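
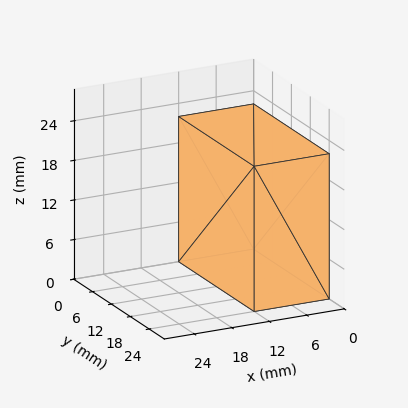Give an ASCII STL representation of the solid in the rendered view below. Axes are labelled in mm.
Reading the render: the shape is a rectangular box, roughly 12 × 24 mm footprint and 22 mm tall (dimensions read to the nearest mm from the axis ticks). For the STL, each face is triangulated and given an outward normal.

solid part
  facet normal 0.0000 0.0000 -1.0000
    outer loop
      vertex 12.00 24.00 0.00
      vertex 12.00 0.00 0.00
      vertex 0.00 0.00 0.00
    endloop
  endfacet
  facet normal 0.0000 0.0000 -1.0000
    outer loop
      vertex 0.00 24.00 0.00
      vertex 12.00 24.00 0.00
      vertex 0.00 0.00 0.00
    endloop
  endfacet
  facet normal 0.0000 0.0000 1.0000
    outer loop
      vertex 0.00 0.00 22.00
      vertex 12.00 0.00 22.00
      vertex 12.00 24.00 22.00
    endloop
  endfacet
  facet normal 0.0000 0.0000 1.0000
    outer loop
      vertex 0.00 0.00 22.00
      vertex 12.00 24.00 22.00
      vertex 0.00 24.00 22.00
    endloop
  endfacet
  facet normal 0.0000 -1.0000 0.0000
    outer loop
      vertex 0.00 0.00 0.00
      vertex 12.00 0.00 0.00
      vertex 12.00 0.00 22.00
    endloop
  endfacet
  facet normal 0.0000 -1.0000 0.0000
    outer loop
      vertex 0.00 0.00 0.00
      vertex 12.00 0.00 22.00
      vertex 0.00 0.00 22.00
    endloop
  endfacet
  facet normal 0.0000 1.0000 0.0000
    outer loop
      vertex 12.00 24.00 22.00
      vertex 12.00 24.00 0.00
      vertex 0.00 24.00 0.00
    endloop
  endfacet
  facet normal 0.0000 1.0000 0.0000
    outer loop
      vertex 0.00 24.00 22.00
      vertex 12.00 24.00 22.00
      vertex 0.00 24.00 0.00
    endloop
  endfacet
  facet normal -1.0000 0.0000 0.0000
    outer loop
      vertex 0.00 24.00 22.00
      vertex 0.00 24.00 0.00
      vertex 0.00 0.00 0.00
    endloop
  endfacet
  facet normal -1.0000 0.0000 0.0000
    outer loop
      vertex 0.00 0.00 22.00
      vertex 0.00 24.00 22.00
      vertex 0.00 0.00 0.00
    endloop
  endfacet
  facet normal 1.0000 0.0000 0.0000
    outer loop
      vertex 12.00 0.00 0.00
      vertex 12.00 24.00 0.00
      vertex 12.00 24.00 22.00
    endloop
  endfacet
  facet normal 1.0000 0.0000 0.0000
    outer loop
      vertex 12.00 0.00 0.00
      vertex 12.00 24.00 22.00
      vertex 12.00 0.00 22.00
    endloop
  endfacet
endsolid part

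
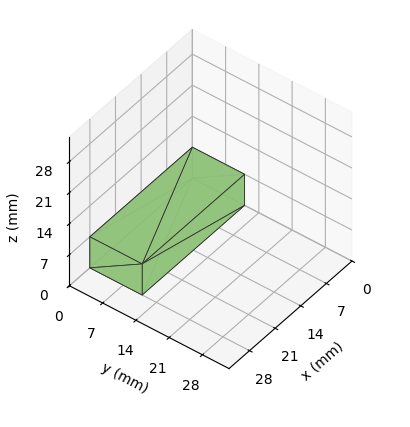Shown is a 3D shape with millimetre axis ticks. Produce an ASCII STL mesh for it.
Reading the render: the shape is a rectangular box, roughly 28 × 11 mm footprint and 7 mm tall (dimensions read to the nearest mm from the axis ticks). For the STL, each face is triangulated and given an outward normal.

solid part
  facet normal 0.0000 0.0000 -1.0000
    outer loop
      vertex 28.000 11.000 0.000
      vertex 28.000 0.000 0.000
      vertex 0.000 0.000 0.000
    endloop
  endfacet
  facet normal 0.0000 0.0000 -1.0000
    outer loop
      vertex 0.000 11.000 0.000
      vertex 28.000 11.000 0.000
      vertex 0.000 0.000 0.000
    endloop
  endfacet
  facet normal 0.0000 0.0000 1.0000
    outer loop
      vertex 0.000 0.000 7.000
      vertex 28.000 0.000 7.000
      vertex 28.000 11.000 7.000
    endloop
  endfacet
  facet normal 0.0000 0.0000 1.0000
    outer loop
      vertex 0.000 0.000 7.000
      vertex 28.000 11.000 7.000
      vertex 0.000 11.000 7.000
    endloop
  endfacet
  facet normal 0.0000 -1.0000 0.0000
    outer loop
      vertex 0.000 0.000 0.000
      vertex 28.000 0.000 0.000
      vertex 28.000 0.000 7.000
    endloop
  endfacet
  facet normal 0.0000 -1.0000 0.0000
    outer loop
      vertex 0.000 0.000 0.000
      vertex 28.000 0.000 7.000
      vertex 0.000 0.000 7.000
    endloop
  endfacet
  facet normal 0.0000 1.0000 0.0000
    outer loop
      vertex 28.000 11.000 7.000
      vertex 28.000 11.000 0.000
      vertex 0.000 11.000 0.000
    endloop
  endfacet
  facet normal 0.0000 1.0000 0.0000
    outer loop
      vertex 0.000 11.000 7.000
      vertex 28.000 11.000 7.000
      vertex 0.000 11.000 0.000
    endloop
  endfacet
  facet normal -1.0000 0.0000 0.0000
    outer loop
      vertex 0.000 11.000 7.000
      vertex 0.000 11.000 0.000
      vertex 0.000 0.000 0.000
    endloop
  endfacet
  facet normal -1.0000 0.0000 0.0000
    outer loop
      vertex 0.000 0.000 7.000
      vertex 0.000 11.000 7.000
      vertex 0.000 0.000 0.000
    endloop
  endfacet
  facet normal 1.0000 0.0000 0.0000
    outer loop
      vertex 28.000 0.000 0.000
      vertex 28.000 11.000 0.000
      vertex 28.000 11.000 7.000
    endloop
  endfacet
  facet normal 1.0000 0.0000 0.0000
    outer loop
      vertex 28.000 0.000 0.000
      vertex 28.000 11.000 7.000
      vertex 28.000 0.000 7.000
    endloop
  endfacet
endsolid part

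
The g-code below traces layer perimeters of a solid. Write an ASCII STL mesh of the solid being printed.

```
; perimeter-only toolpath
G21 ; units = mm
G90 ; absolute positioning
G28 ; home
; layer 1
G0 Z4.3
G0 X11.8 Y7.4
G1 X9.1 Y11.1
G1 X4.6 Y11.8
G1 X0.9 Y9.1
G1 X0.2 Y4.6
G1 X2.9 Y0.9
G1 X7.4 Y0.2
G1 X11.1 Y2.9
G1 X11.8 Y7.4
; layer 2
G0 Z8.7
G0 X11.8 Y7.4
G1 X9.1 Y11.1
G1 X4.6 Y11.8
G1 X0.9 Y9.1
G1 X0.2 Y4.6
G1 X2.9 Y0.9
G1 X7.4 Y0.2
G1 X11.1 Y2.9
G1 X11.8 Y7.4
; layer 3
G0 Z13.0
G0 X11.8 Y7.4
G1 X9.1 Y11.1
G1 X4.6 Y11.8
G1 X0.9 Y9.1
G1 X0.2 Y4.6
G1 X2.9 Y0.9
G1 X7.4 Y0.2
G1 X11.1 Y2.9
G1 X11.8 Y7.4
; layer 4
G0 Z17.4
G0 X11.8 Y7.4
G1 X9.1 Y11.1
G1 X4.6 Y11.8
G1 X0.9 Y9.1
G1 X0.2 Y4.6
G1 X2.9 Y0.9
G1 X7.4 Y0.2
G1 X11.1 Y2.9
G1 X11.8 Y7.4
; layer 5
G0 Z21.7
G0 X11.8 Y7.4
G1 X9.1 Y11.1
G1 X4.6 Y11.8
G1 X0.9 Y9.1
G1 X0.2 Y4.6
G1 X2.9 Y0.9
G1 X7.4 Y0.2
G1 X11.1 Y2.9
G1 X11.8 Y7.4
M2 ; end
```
solid part
  facet normal 0.0000 0.0000 -1.0000
    outer loop
      vertex 4.6 11.8 0.0
      vertex 9.1 11.1 0.0
      vertex 11.8 7.4 0.0
    endloop
  endfacet
  facet normal 0.0000 0.0000 -1.0000
    outer loop
      vertex 0.9 9.1 0.0
      vertex 4.6 11.8 0.0
      vertex 11.8 7.4 0.0
    endloop
  endfacet
  facet normal 0.0000 0.0000 -1.0000
    outer loop
      vertex 0.2 4.6 0.0
      vertex 0.9 9.1 0.0
      vertex 11.8 7.4 0.0
    endloop
  endfacet
  facet normal 0.0000 0.0000 -1.0000
    outer loop
      vertex 2.9 0.9 0.0
      vertex 0.2 4.6 0.0
      vertex 11.8 7.4 0.0
    endloop
  endfacet
  facet normal 0.0000 0.0000 -1.0000
    outer loop
      vertex 7.4 0.2 0.0
      vertex 2.9 0.9 0.0
      vertex 11.8 7.4 0.0
    endloop
  endfacet
  facet normal 0.0000 0.0000 -1.0000
    outer loop
      vertex 11.1 2.9 0.0
      vertex 7.4 0.2 0.0
      vertex 11.8 7.4 0.0
    endloop
  endfacet
  facet normal 0.0000 0.0000 1.0000
    outer loop
      vertex 11.8 7.4 21.7
      vertex 9.1 11.1 21.7
      vertex 4.6 11.8 21.7
    endloop
  endfacet
  facet normal 0.0000 0.0000 1.0000
    outer loop
      vertex 11.8 7.4 21.7
      vertex 4.6 11.8 21.7
      vertex 0.9 9.1 21.7
    endloop
  endfacet
  facet normal 0.0000 0.0000 1.0000
    outer loop
      vertex 11.8 7.4 21.7
      vertex 0.9 9.1 21.7
      vertex 0.2 4.6 21.7
    endloop
  endfacet
  facet normal 0.0000 0.0000 1.0000
    outer loop
      vertex 11.8 7.4 21.7
      vertex 0.2 4.6 21.7
      vertex 2.9 0.9 21.7
    endloop
  endfacet
  facet normal 0.0000 0.0000 1.0000
    outer loop
      vertex 11.8 7.4 21.7
      vertex 2.9 0.9 21.7
      vertex 7.4 0.2 21.7
    endloop
  endfacet
  facet normal 0.0000 0.0000 1.0000
    outer loop
      vertex 11.8 7.4 21.7
      vertex 7.4 0.2 21.7
      vertex 11.1 2.9 21.7
    endloop
  endfacet
  facet normal 0.8078 0.5895 0.0000
    outer loop
      vertex 11.8 7.4 0.0
      vertex 9.1 11.1 0.0
      vertex 9.1 11.1 21.7
    endloop
  endfacet
  facet normal 0.8078 0.5895 0.0000
    outer loop
      vertex 11.8 7.4 0.0
      vertex 9.1 11.1 21.7
      vertex 11.8 7.4 21.7
    endloop
  endfacet
  facet normal 0.1537 0.9881 0.0000
    outer loop
      vertex 9.1 11.1 0.0
      vertex 4.6 11.8 0.0
      vertex 4.6 11.8 21.7
    endloop
  endfacet
  facet normal 0.1537 0.9881 0.0000
    outer loop
      vertex 9.1 11.1 0.0
      vertex 4.6 11.8 21.7
      vertex 9.1 11.1 21.7
    endloop
  endfacet
  facet normal -0.5895 0.8078 0.0000
    outer loop
      vertex 4.6 11.8 0.0
      vertex 0.9 9.1 0.0
      vertex 0.9 9.1 21.7
    endloop
  endfacet
  facet normal -0.5895 0.8078 0.0000
    outer loop
      vertex 4.6 11.8 0.0
      vertex 0.9 9.1 21.7
      vertex 4.6 11.8 21.7
    endloop
  endfacet
  facet normal -0.9881 0.1537 0.0000
    outer loop
      vertex 0.9 9.1 0.0
      vertex 0.2 4.6 0.0
      vertex 0.2 4.6 21.7
    endloop
  endfacet
  facet normal -0.9881 0.1537 0.0000
    outer loop
      vertex 0.9 9.1 0.0
      vertex 0.2 4.6 21.7
      vertex 0.9 9.1 21.7
    endloop
  endfacet
  facet normal -0.8078 -0.5895 0.0000
    outer loop
      vertex 0.2 4.6 0.0
      vertex 2.9 0.9 0.0
      vertex 2.9 0.9 21.7
    endloop
  endfacet
  facet normal -0.8078 -0.5895 0.0000
    outer loop
      vertex 0.2 4.6 0.0
      vertex 2.9 0.9 21.7
      vertex 0.2 4.6 21.7
    endloop
  endfacet
  facet normal -0.1537 -0.9881 0.0000
    outer loop
      vertex 2.9 0.9 0.0
      vertex 7.4 0.2 0.0
      vertex 7.4 0.2 21.7
    endloop
  endfacet
  facet normal -0.1537 -0.9881 0.0000
    outer loop
      vertex 2.9 0.9 0.0
      vertex 7.4 0.2 21.7
      vertex 2.9 0.9 21.7
    endloop
  endfacet
  facet normal 0.5895 -0.8078 0.0000
    outer loop
      vertex 7.4 0.2 0.0
      vertex 11.1 2.9 0.0
      vertex 11.1 2.9 21.7
    endloop
  endfacet
  facet normal 0.5895 -0.8078 0.0000
    outer loop
      vertex 7.4 0.2 0.0
      vertex 11.1 2.9 21.7
      vertex 7.4 0.2 21.7
    endloop
  endfacet
  facet normal 0.9881 -0.1537 0.0000
    outer loop
      vertex 11.1 2.9 0.0
      vertex 11.8 7.4 0.0
      vertex 11.8 7.4 21.7
    endloop
  endfacet
  facet normal 0.9881 -0.1537 0.0000
    outer loop
      vertex 11.1 2.9 0.0
      vertex 11.8 7.4 21.7
      vertex 11.1 2.9 21.7
    endloop
  endfacet
endsolid part

The G0 Z moves step by Δz≈4.3 mm. Every layer's G1 loop is the same polygon, so the solid is a straight extrusion of it from z=0 to z≈21.7. Closing with flat bottom and top caps and triangulating gives 28 facets — a regular 8-sided prism (a cylinder approximated with 8 flat sides), circumscribed radius ≈ 6 mm, height ≈ 21.7 mm.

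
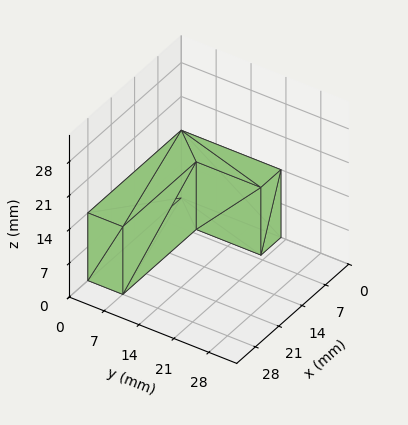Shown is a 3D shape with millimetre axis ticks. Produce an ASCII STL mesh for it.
Reading the render: the shape is an L-shaped prism: outer 28 × 20 mm, arm thicknesses ≈ 7 mm (horizontal) and 6 mm (vertical), extruded 14 mm in z (dimensions read to the nearest mm from the axis ticks). For the STL, each face is triangulated and given an outward normal.

solid part
  facet normal 0.0000 0.0000 -1.0000
    outer loop
      vertex 28.0 7.0 0.0
      vertex 28.0 0.0 0.0
      vertex 0.0 0.0 0.0
    endloop
  endfacet
  facet normal 0.0000 0.0000 -1.0000
    outer loop
      vertex 6.0 7.0 0.0
      vertex 28.0 7.0 0.0
      vertex 0.0 0.0 0.0
    endloop
  endfacet
  facet normal 0.0000 0.0000 -1.0000
    outer loop
      vertex 6.0 20.0 0.0
      vertex 6.0 7.0 0.0
      vertex 0.0 0.0 0.0
    endloop
  endfacet
  facet normal 0.0000 0.0000 -1.0000
    outer loop
      vertex 0.0 20.0 0.0
      vertex 6.0 20.0 0.0
      vertex 0.0 0.0 0.0
    endloop
  endfacet
  facet normal 0.0000 0.0000 1.0000
    outer loop
      vertex 0.0 0.0 14.0
      vertex 28.0 0.0 14.0
      vertex 28.0 7.0 14.0
    endloop
  endfacet
  facet normal 0.0000 0.0000 1.0000
    outer loop
      vertex 0.0 0.0 14.0
      vertex 28.0 7.0 14.0
      vertex 6.0 7.0 14.0
    endloop
  endfacet
  facet normal 0.0000 0.0000 1.0000
    outer loop
      vertex 0.0 0.0 14.0
      vertex 6.0 7.0 14.0
      vertex 6.0 20.0 14.0
    endloop
  endfacet
  facet normal 0.0000 0.0000 1.0000
    outer loop
      vertex 0.0 0.0 14.0
      vertex 6.0 20.0 14.0
      vertex 0.0 20.0 14.0
    endloop
  endfacet
  facet normal 0.0000 -1.0000 0.0000
    outer loop
      vertex 0.0 0.0 0.0
      vertex 28.0 0.0 0.0
      vertex 28.0 0.0 14.0
    endloop
  endfacet
  facet normal 0.0000 -1.0000 0.0000
    outer loop
      vertex 0.0 0.0 0.0
      vertex 28.0 0.0 14.0
      vertex 0.0 0.0 14.0
    endloop
  endfacet
  facet normal 1.0000 0.0000 0.0000
    outer loop
      vertex 28.0 0.0 0.0
      vertex 28.0 7.0 0.0
      vertex 28.0 7.0 14.0
    endloop
  endfacet
  facet normal 1.0000 0.0000 0.0000
    outer loop
      vertex 28.0 0.0 0.0
      vertex 28.0 7.0 14.0
      vertex 28.0 0.0 14.0
    endloop
  endfacet
  facet normal 0.0000 1.0000 0.0000
    outer loop
      vertex 28.0 7.0 0.0
      vertex 6.0 7.0 0.0
      vertex 6.0 7.0 14.0
    endloop
  endfacet
  facet normal 0.0000 1.0000 0.0000
    outer loop
      vertex 28.0 7.0 0.0
      vertex 6.0 7.0 14.0
      vertex 28.0 7.0 14.0
    endloop
  endfacet
  facet normal 1.0000 0.0000 0.0000
    outer loop
      vertex 6.0 7.0 0.0
      vertex 6.0 20.0 0.0
      vertex 6.0 20.0 14.0
    endloop
  endfacet
  facet normal 1.0000 0.0000 0.0000
    outer loop
      vertex 6.0 7.0 0.0
      vertex 6.0 20.0 14.0
      vertex 6.0 7.0 14.0
    endloop
  endfacet
  facet normal 0.0000 1.0000 0.0000
    outer loop
      vertex 6.0 20.0 0.0
      vertex 0.0 20.0 0.0
      vertex 0.0 20.0 14.0
    endloop
  endfacet
  facet normal 0.0000 1.0000 0.0000
    outer loop
      vertex 6.0 20.0 0.0
      vertex 0.0 20.0 14.0
      vertex 6.0 20.0 14.0
    endloop
  endfacet
  facet normal -1.0000 0.0000 0.0000
    outer loop
      vertex 0.0 20.0 0.0
      vertex 0.0 0.0 0.0
      vertex 0.0 0.0 14.0
    endloop
  endfacet
  facet normal -1.0000 0.0000 0.0000
    outer loop
      vertex 0.0 20.0 0.0
      vertex 0.0 0.0 14.0
      vertex 0.0 20.0 14.0
    endloop
  endfacet
endsolid part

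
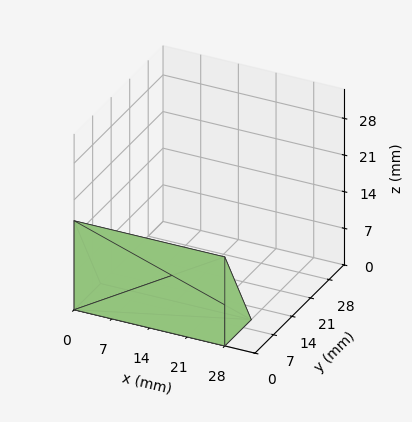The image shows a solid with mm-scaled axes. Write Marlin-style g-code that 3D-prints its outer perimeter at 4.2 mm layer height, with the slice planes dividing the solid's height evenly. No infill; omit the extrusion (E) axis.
Reading the render: the shape is a wedge (ramp): 28 × 10 mm base, rising to 17 mm along the y=0 edge and sloping linearly to z=0 at y=10 (dimensions read to the nearest mm from the axis ticks). For the g-code, the solid's height is divided into equal slices at the stated Δz and each level perimeter traced with G1 moves after a G0 lift.

; perimeter-only toolpath
G21 ; units = mm
G90 ; absolute positioning
G28 ; home
; layer 1
G0 Z4.2
G0 X0.0 Y0.0
G1 X28.0 Y0.0
G1 X28.0 Y7.5
G1 X0.0 Y7.5
G1 X0.0 Y0.0
; layer 2
G0 Z8.5
G0 X0.0 Y0.0
G1 X28.0 Y0.0
G1 X28.0 Y5.0
G1 X0.0 Y5.0
G1 X0.0 Y0.0
; layer 3
G0 Z12.8
G0 X0.0 Y0.0
G1 X28.0 Y0.0
G1 X28.0 Y2.5
G1 X0.0 Y2.5
G1 X0.0 Y0.0
M2 ; end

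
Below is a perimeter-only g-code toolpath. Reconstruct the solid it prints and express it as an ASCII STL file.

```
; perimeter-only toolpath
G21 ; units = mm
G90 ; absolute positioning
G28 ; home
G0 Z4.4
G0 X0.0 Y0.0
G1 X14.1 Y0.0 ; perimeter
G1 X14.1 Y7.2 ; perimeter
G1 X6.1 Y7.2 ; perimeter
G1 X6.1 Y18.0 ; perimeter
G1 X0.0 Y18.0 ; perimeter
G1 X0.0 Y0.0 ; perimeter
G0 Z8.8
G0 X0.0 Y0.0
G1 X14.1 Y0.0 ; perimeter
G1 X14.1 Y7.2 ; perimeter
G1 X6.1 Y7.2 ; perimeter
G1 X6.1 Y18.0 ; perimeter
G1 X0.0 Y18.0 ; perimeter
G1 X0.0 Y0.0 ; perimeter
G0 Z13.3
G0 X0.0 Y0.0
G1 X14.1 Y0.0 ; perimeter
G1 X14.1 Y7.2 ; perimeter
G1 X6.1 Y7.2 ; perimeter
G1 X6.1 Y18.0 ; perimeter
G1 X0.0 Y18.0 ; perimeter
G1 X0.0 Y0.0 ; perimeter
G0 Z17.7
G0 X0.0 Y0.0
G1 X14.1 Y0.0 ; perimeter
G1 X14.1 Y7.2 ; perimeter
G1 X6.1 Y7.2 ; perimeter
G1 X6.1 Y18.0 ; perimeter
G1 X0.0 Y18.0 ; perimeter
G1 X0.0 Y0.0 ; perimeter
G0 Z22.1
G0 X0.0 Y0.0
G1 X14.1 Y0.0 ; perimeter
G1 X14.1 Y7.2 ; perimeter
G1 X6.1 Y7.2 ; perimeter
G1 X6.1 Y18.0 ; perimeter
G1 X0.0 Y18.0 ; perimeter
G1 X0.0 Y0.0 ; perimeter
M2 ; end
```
solid part
  facet normal 0.0000 0.0000 -1.0000
    outer loop
      vertex 14.1 7.2 0.0
      vertex 14.1 0.0 0.0
      vertex 0.0 0.0 0.0
    endloop
  endfacet
  facet normal 0.0000 0.0000 -1.0000
    outer loop
      vertex 6.1 7.2 0.0
      vertex 14.1 7.2 0.0
      vertex 0.0 0.0 0.0
    endloop
  endfacet
  facet normal 0.0000 0.0000 -1.0000
    outer loop
      vertex 6.1 18.0 0.0
      vertex 6.1 7.2 0.0
      vertex 0.0 0.0 0.0
    endloop
  endfacet
  facet normal 0.0000 0.0000 -1.0000
    outer loop
      vertex 0.0 18.0 0.0
      vertex 6.1 18.0 0.0
      vertex 0.0 0.0 0.0
    endloop
  endfacet
  facet normal 0.0000 0.0000 1.0000
    outer loop
      vertex 0.0 0.0 22.1
      vertex 14.1 0.0 22.1
      vertex 14.1 7.2 22.1
    endloop
  endfacet
  facet normal 0.0000 0.0000 1.0000
    outer loop
      vertex 0.0 0.0 22.1
      vertex 14.1 7.2 22.1
      vertex 6.1 7.2 22.1
    endloop
  endfacet
  facet normal 0.0000 0.0000 1.0000
    outer loop
      vertex 0.0 0.0 22.1
      vertex 6.1 7.2 22.1
      vertex 6.1 18.0 22.1
    endloop
  endfacet
  facet normal 0.0000 0.0000 1.0000
    outer loop
      vertex 0.0 0.0 22.1
      vertex 6.1 18.0 22.1
      vertex 0.0 18.0 22.1
    endloop
  endfacet
  facet normal 0.0000 -1.0000 0.0000
    outer loop
      vertex 0.0 0.0 0.0
      vertex 14.1 0.0 0.0
      vertex 14.1 0.0 22.1
    endloop
  endfacet
  facet normal 0.0000 -1.0000 0.0000
    outer loop
      vertex 0.0 0.0 0.0
      vertex 14.1 0.0 22.1
      vertex 0.0 0.0 22.1
    endloop
  endfacet
  facet normal 1.0000 0.0000 0.0000
    outer loop
      vertex 14.1 0.0 0.0
      vertex 14.1 7.2 0.0
      vertex 14.1 7.2 22.1
    endloop
  endfacet
  facet normal 1.0000 0.0000 0.0000
    outer loop
      vertex 14.1 0.0 0.0
      vertex 14.1 7.2 22.1
      vertex 14.1 0.0 22.1
    endloop
  endfacet
  facet normal 0.0000 1.0000 0.0000
    outer loop
      vertex 14.1 7.2 0.0
      vertex 6.1 7.2 0.0
      vertex 6.1 7.2 22.1
    endloop
  endfacet
  facet normal 0.0000 1.0000 0.0000
    outer loop
      vertex 14.1 7.2 0.0
      vertex 6.1 7.2 22.1
      vertex 14.1 7.2 22.1
    endloop
  endfacet
  facet normal 1.0000 0.0000 0.0000
    outer loop
      vertex 6.1 7.2 0.0
      vertex 6.1 18.0 0.0
      vertex 6.1 18.0 22.1
    endloop
  endfacet
  facet normal 1.0000 0.0000 0.0000
    outer loop
      vertex 6.1 7.2 0.0
      vertex 6.1 18.0 22.1
      vertex 6.1 7.2 22.1
    endloop
  endfacet
  facet normal 0.0000 1.0000 0.0000
    outer loop
      vertex 6.1 18.0 0.0
      vertex 0.0 18.0 0.0
      vertex 0.0 18.0 22.1
    endloop
  endfacet
  facet normal 0.0000 1.0000 0.0000
    outer loop
      vertex 6.1 18.0 0.0
      vertex 0.0 18.0 22.1
      vertex 6.1 18.0 22.1
    endloop
  endfacet
  facet normal -1.0000 0.0000 0.0000
    outer loop
      vertex 0.0 18.0 0.0
      vertex 0.0 0.0 0.0
      vertex 0.0 0.0 22.1
    endloop
  endfacet
  facet normal -1.0000 0.0000 0.0000
    outer loop
      vertex 0.0 18.0 0.0
      vertex 0.0 0.0 22.1
      vertex 0.0 18.0 22.1
    endloop
  endfacet
endsolid part

The G0 Z moves step by Δz≈4.4 mm. Every layer's G1 loop is the same polygon, so the solid is a straight extrusion of it from z=0 to z≈22.1. Closing with flat bottom and top caps and triangulating gives 20 facets — an L-shaped prism: outer 14.1 × 18 mm, arm thicknesses ≈ 7.2 mm (horizontal) and 6.1 mm (vertical), extruded 22.1 mm in z.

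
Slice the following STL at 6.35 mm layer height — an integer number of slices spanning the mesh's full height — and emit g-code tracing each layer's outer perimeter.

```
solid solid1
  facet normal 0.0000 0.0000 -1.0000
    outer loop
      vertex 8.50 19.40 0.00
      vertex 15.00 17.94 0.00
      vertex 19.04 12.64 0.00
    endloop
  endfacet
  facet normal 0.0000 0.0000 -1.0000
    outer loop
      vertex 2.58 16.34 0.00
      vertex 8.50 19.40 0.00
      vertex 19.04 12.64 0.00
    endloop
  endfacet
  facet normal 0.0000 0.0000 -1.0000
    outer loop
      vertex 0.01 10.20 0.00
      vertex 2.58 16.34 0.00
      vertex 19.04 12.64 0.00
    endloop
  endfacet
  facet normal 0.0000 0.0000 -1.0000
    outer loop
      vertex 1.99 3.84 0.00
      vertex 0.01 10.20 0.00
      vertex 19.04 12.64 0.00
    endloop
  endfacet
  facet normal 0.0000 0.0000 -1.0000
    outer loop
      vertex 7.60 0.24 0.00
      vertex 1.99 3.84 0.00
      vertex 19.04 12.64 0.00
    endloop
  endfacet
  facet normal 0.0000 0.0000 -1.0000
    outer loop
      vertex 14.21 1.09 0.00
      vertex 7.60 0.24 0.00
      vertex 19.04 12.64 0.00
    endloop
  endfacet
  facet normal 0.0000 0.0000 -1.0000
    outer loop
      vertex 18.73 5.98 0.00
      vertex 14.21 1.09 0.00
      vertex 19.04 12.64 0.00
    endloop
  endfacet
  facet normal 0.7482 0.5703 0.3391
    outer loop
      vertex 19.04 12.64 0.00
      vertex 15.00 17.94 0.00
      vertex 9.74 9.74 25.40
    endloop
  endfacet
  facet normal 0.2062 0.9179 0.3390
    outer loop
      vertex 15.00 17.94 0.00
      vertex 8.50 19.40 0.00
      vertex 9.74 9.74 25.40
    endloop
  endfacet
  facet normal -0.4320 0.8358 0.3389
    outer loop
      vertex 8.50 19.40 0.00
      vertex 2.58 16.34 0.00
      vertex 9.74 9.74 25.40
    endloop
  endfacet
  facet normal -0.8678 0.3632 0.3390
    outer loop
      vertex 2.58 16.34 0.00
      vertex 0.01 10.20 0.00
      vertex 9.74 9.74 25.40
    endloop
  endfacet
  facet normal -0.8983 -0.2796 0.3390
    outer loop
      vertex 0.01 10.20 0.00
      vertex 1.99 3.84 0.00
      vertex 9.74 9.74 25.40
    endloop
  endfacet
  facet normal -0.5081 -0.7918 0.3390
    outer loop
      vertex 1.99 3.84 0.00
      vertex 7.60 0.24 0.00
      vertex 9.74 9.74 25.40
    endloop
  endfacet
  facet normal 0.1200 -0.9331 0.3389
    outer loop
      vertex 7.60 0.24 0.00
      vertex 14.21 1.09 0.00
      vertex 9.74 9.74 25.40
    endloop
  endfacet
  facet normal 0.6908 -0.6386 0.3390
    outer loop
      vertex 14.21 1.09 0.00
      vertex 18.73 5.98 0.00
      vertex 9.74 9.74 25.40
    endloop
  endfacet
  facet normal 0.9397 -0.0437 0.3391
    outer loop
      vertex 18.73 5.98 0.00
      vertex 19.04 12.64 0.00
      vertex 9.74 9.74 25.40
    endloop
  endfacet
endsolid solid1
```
; perimeter-only toolpath
G21 ; units = mm
G90 ; absolute positioning
G28 ; home
; layer 1
G0 Z6.35
G0 X16.71 Y11.92
G1 X13.69 Y15.89
G1 X8.81 Y16.98
G1 X4.37 Y14.69
G1 X2.44 Y10.08
G1 X3.93 Y5.31
G1 X8.13 Y2.62
G1 X13.09 Y3.25
G1 X16.48 Y6.92
G1 X16.71 Y11.92
; layer 2
G0 Z12.70
G0 X14.39 Y11.19
G1 X12.37 Y13.84
G1 X9.12 Y14.57
G1 X6.16 Y13.04
G1 X4.88 Y9.97
G1 X5.87 Y6.79
G1 X8.67 Y4.99
G1 X11.98 Y5.42
G1 X14.23 Y7.86
G1 X14.39 Y11.19
; layer 3
G0 Z19.05
G0 X12.07 Y10.46
G1 X11.05 Y11.79
G1 X9.43 Y12.16
G1 X7.95 Y11.39
G1 X7.31 Y9.86
G1 X7.80 Y8.26
G1 X9.21 Y7.36
G1 X10.86 Y7.58
G1 X11.99 Y8.80
G1 X12.07 Y10.46
M2 ; end

The solid is a regular 9-sided pyramid, base circumscribed radius ≈ 9.74 mm, apex at z ≈ 25.4 mm. Slicing at Δz = 6.35 mm — 4 equal slices spanning the solid's height, so layer i sits at z = i·h/4 — gives 3 non-empty perimeters. Each is a 9-segment closed polygon; G0 lifts to the layer z and rapids to the start vertex, then G1 traces the edges. The cross-section shrinks linearly with z (the slice at the apex is degenerate and omitted).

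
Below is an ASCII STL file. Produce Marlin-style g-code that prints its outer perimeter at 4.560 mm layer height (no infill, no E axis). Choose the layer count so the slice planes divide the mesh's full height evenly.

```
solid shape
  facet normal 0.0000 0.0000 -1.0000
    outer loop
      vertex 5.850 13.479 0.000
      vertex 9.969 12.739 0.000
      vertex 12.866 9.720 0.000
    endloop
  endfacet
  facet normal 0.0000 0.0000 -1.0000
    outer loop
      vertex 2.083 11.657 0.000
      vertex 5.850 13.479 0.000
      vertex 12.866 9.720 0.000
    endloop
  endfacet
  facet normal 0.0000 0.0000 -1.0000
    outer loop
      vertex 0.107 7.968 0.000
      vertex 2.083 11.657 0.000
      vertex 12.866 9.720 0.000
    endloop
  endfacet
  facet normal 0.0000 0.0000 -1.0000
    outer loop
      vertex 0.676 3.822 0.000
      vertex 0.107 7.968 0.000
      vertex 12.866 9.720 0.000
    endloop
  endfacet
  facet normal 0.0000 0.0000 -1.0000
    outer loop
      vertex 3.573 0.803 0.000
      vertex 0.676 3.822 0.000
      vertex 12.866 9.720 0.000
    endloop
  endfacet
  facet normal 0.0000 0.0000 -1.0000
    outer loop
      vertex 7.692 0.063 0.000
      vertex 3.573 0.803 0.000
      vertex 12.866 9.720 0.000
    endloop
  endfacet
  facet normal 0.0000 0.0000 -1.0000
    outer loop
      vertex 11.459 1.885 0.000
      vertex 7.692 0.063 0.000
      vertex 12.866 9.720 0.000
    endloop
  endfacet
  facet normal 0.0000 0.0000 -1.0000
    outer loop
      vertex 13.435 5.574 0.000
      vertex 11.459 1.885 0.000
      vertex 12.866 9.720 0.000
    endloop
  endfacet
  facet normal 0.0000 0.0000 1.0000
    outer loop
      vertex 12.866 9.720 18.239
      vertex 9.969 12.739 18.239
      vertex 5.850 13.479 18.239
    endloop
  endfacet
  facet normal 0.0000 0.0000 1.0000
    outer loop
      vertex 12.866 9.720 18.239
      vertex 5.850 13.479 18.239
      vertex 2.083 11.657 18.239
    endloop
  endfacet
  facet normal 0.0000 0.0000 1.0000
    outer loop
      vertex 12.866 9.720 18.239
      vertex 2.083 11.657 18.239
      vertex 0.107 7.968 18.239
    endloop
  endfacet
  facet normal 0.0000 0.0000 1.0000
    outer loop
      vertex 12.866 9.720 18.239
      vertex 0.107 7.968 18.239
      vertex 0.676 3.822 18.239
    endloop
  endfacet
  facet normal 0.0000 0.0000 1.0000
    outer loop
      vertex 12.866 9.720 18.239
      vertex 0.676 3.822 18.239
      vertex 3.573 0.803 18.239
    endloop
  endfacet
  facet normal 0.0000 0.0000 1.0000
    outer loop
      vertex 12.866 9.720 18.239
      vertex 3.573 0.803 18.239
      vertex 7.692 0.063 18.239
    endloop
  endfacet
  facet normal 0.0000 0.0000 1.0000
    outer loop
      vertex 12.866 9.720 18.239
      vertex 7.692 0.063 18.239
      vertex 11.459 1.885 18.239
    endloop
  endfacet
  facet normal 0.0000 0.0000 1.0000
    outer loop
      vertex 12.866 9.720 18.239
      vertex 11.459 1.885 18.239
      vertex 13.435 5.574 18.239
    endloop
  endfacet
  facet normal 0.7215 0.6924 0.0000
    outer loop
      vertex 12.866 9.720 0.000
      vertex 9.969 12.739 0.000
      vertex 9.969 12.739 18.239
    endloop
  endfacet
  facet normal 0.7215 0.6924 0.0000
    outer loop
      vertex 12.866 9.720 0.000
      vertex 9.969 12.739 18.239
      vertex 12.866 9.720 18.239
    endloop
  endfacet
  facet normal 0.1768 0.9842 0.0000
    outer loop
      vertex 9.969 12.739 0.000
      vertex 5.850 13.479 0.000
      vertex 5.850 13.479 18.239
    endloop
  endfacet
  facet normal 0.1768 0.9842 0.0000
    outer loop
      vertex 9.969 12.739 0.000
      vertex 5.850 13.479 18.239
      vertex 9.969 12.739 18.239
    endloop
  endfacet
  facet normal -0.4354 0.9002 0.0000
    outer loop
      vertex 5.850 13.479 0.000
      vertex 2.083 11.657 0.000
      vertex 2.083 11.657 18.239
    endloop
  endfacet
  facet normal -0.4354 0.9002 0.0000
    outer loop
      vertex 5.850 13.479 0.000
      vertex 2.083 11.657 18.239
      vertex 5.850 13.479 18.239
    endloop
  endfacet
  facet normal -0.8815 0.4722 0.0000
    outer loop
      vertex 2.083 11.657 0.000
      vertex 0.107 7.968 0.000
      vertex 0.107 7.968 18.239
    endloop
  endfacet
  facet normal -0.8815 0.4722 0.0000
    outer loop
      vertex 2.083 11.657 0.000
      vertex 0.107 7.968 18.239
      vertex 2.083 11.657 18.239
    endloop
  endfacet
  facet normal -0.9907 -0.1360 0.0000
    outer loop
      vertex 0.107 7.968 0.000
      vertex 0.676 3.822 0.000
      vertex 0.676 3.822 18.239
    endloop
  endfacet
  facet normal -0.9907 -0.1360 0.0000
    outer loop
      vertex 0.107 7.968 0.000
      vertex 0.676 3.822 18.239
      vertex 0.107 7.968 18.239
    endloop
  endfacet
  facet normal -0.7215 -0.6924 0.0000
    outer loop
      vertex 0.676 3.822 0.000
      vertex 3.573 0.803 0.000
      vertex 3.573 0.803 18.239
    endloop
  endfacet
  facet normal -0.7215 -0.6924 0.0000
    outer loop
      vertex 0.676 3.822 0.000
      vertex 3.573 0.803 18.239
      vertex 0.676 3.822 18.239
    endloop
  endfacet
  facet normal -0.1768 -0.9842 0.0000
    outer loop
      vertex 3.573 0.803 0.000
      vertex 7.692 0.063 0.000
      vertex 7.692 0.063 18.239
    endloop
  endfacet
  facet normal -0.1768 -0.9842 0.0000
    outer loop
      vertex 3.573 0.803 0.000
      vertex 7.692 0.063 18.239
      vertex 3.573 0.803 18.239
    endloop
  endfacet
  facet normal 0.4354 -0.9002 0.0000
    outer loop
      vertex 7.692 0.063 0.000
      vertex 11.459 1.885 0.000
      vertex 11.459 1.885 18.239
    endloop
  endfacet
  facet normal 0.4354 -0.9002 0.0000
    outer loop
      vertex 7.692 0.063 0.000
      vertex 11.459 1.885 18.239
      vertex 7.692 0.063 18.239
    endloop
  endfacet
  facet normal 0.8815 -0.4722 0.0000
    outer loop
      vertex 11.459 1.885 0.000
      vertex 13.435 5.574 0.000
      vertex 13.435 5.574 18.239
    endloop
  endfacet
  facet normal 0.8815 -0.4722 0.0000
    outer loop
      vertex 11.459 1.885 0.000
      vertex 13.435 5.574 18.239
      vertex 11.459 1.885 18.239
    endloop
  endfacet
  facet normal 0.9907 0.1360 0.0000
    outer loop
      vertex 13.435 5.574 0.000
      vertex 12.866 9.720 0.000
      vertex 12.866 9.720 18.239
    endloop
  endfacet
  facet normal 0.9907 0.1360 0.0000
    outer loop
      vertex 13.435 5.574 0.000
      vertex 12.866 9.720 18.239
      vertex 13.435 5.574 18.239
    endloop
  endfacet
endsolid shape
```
; perimeter-only toolpath
G21 ; units = mm
G90 ; absolute positioning
G28 ; home
; layer 1
G0 Z4.560
G0 X12.866 Y9.720
G1 X9.969 Y12.739
G1 X5.850 Y13.479
G1 X2.083 Y11.657
G1 X0.107 Y7.968
G1 X0.676 Y3.822
G1 X3.573 Y0.803
G1 X7.692 Y0.063
G1 X11.459 Y1.885
G1 X13.435 Y5.574
G1 X12.866 Y9.720
; layer 2
G0 Z9.120
G0 X12.866 Y9.720
G1 X9.969 Y12.739
G1 X5.850 Y13.479
G1 X2.083 Y11.657
G1 X0.107 Y7.968
G1 X0.676 Y3.822
G1 X3.573 Y0.803
G1 X7.692 Y0.063
G1 X11.459 Y1.885
G1 X13.435 Y5.574
G1 X12.866 Y9.720
; layer 3
G0 Z13.679
G0 X12.866 Y9.720
G1 X9.969 Y12.739
G1 X5.850 Y13.479
G1 X2.083 Y11.657
G1 X0.107 Y7.968
G1 X0.676 Y3.822
G1 X3.573 Y0.803
G1 X7.692 Y0.063
G1 X11.459 Y1.885
G1 X13.435 Y5.574
G1 X12.866 Y9.720
; layer 4
G0 Z18.239
G0 X12.866 Y9.720
G1 X9.969 Y12.739
G1 X5.850 Y13.479
G1 X2.083 Y11.657
G1 X0.107 Y7.968
G1 X0.676 Y3.822
G1 X3.573 Y0.803
G1 X7.692 Y0.063
G1 X11.459 Y1.885
G1 X13.435 Y5.574
G1 X12.866 Y9.720
M2 ; end

The solid is a regular 10-sided prism (a cylinder approximated with 10 flat sides), circumscribed radius ≈ 6.77 mm, height ≈ 18.2 mm. Slicing at Δz = 4.560 mm — 4 equal slices spanning the solid's height, so layer i sits at z = i·h/4 — gives 4 non-empty perimeters. Each is a 10-segment closed polygon; G0 lifts to the layer z and rapids to the start vertex, then G1 traces the edges.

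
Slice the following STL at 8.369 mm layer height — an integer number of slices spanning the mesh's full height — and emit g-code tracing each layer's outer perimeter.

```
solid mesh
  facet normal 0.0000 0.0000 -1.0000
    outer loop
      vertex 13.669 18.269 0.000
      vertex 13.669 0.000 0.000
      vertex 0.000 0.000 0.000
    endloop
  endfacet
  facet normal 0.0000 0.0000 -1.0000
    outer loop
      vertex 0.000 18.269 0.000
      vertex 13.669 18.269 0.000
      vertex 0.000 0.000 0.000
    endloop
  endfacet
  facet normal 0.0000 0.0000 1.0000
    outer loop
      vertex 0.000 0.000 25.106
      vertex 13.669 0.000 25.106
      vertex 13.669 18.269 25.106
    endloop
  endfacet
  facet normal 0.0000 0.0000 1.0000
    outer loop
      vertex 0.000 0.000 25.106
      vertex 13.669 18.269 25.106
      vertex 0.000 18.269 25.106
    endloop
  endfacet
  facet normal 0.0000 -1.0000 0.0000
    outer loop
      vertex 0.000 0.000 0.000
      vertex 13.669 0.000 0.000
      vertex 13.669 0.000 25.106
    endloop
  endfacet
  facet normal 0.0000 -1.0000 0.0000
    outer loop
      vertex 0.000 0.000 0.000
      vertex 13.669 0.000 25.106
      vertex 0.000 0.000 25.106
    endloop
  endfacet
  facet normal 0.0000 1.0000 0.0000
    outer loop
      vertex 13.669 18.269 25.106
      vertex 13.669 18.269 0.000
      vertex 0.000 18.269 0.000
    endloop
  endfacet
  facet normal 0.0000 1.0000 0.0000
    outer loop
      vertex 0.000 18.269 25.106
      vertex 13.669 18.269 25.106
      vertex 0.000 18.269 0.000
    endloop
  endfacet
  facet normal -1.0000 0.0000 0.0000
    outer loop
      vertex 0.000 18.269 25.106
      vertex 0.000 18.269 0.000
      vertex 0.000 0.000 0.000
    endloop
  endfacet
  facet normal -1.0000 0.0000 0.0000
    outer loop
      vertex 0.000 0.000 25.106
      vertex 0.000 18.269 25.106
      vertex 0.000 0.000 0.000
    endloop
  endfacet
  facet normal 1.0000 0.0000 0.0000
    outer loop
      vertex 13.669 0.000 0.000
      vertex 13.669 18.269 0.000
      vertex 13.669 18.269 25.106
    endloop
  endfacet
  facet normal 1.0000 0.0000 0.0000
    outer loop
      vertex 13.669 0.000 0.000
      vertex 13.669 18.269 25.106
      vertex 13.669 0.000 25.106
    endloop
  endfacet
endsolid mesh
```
; perimeter-only toolpath
G21 ; units = mm
G90 ; absolute positioning
G28 ; home
; layer 1
G0 Z8.369
G0 X0.000 Y0.000
G1 X13.669 Y0.000
G1 X13.669 Y18.269
G1 X0.000 Y18.269
G1 X0.000 Y0.000
; layer 2
G0 Z16.737
G0 X0.000 Y0.000
G1 X13.669 Y0.000
G1 X13.669 Y18.269
G1 X0.000 Y18.269
G1 X0.000 Y0.000
; layer 3
G0 Z25.106
G0 X0.000 Y0.000
G1 X13.669 Y0.000
G1 X13.669 Y18.269
G1 X0.000 Y18.269
G1 X0.000 Y0.000
M2 ; end

The solid is a rectangular box, roughly 13.7 × 18.3 mm footprint and 25.1 mm tall. Slicing at Δz = 8.369 mm — 3 equal slices spanning the solid's height, so layer i sits at z = i·h/3 — gives 3 non-empty perimeters. Each is a 4-segment closed polygon; G0 lifts to the layer z and rapids to the start vertex, then G1 traces the edges.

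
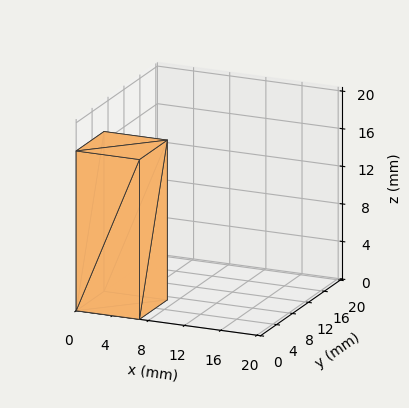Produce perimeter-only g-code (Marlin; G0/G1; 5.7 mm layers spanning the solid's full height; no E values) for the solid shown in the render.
Reading the render: the shape is a rectangular box, roughly 7 × 7 mm footprint and 17 mm tall (dimensions read to the nearest mm from the axis ticks). For the g-code, the solid's height is divided into equal slices at the stated Δz and each level perimeter traced with G1 moves after a G0 lift.

; perimeter-only toolpath
G21 ; units = mm
G90 ; absolute positioning
G28 ; home
; layer 1
G0 Z5.7
G0 X0.0 Y0.0
G1 X7.0 Y0.0
G1 X7.0 Y7.0
G1 X0.0 Y7.0
G1 X0.0 Y0.0
; layer 2
G0 Z11.3
G0 X0.0 Y0.0
G1 X7.0 Y0.0
G1 X7.0 Y7.0
G1 X0.0 Y7.0
G1 X0.0 Y0.0
; layer 3
G0 Z17.0
G0 X0.0 Y0.0
G1 X7.0 Y0.0
G1 X7.0 Y7.0
G1 X0.0 Y7.0
G1 X0.0 Y0.0
M2 ; end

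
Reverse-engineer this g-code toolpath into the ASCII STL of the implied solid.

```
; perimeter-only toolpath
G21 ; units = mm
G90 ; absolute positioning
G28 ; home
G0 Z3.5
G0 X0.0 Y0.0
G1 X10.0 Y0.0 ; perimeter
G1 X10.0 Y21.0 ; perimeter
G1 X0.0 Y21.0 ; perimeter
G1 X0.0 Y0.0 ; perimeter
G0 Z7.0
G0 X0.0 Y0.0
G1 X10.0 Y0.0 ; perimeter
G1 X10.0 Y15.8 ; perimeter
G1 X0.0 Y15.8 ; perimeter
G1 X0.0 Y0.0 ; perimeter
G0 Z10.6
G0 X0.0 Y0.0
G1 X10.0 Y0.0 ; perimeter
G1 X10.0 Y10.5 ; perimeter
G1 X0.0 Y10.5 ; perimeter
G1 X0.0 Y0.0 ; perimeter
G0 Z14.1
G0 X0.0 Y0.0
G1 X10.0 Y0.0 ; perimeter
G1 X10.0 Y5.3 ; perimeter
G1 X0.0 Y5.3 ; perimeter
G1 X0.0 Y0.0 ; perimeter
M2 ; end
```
solid part
  facet normal 0.0000 0.0000 -1.0000
    outer loop
      vertex 10.0 26.3 0.0
      vertex 10.0 0.0 0.0
      vertex 0.0 0.0 0.0
    endloop
  endfacet
  facet normal 0.0000 0.0000 -1.0000
    outer loop
      vertex 0.0 26.3 0.0
      vertex 10.0 26.3 0.0
      vertex 0.0 0.0 0.0
    endloop
  endfacet
  facet normal 0.0000 -1.0000 0.0000
    outer loop
      vertex 0.0 0.0 0.0
      vertex 10.0 0.0 0.0
      vertex 10.0 0.0 17.6
    endloop
  endfacet
  facet normal 0.0000 -1.0000 0.0000
    outer loop
      vertex 0.0 0.0 0.0
      vertex 10.0 0.0 17.6
      vertex 0.0 0.0 17.6
    endloop
  endfacet
  facet normal 0.0000 0.5562 0.8311
    outer loop
      vertex 0.0 0.0 17.6
      vertex 10.0 0.0 17.6
      vertex 10.0 26.3 0.0
    endloop
  endfacet
  facet normal 0.0000 0.5562 0.8311
    outer loop
      vertex 0.0 0.0 17.6
      vertex 10.0 26.3 0.0
      vertex 0.0 26.3 0.0
    endloop
  endfacet
  facet normal -1.0000 0.0000 0.0000
    outer loop
      vertex 0.0 0.0 17.6
      vertex 0.0 26.3 0.0
      vertex 0.0 0.0 0.0
    endloop
  endfacet
  facet normal 1.0000 0.0000 0.0000
    outer loop
      vertex 10.0 0.0 0.0
      vertex 10.0 26.3 0.0
      vertex 10.0 0.0 17.6
    endloop
  endfacet
endsolid part

The G0 Z moves step by Δz≈3.5 mm. The G1 loops shrink linearly with z, so the solid tapers from its base footprint up to z≈17.6. Closing with a flat bottom cap and the tapered top and triangulating gives 8 facets — a wedge (ramp): 10 × 26.3 mm base, rising to 17.6 mm along the y=0 edge and sloping linearly to z=0 at y=26.3.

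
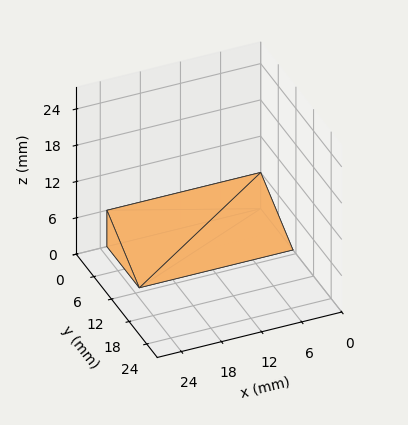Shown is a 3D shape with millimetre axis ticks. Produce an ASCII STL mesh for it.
Reading the render: the shape is a wedge (ramp): 23 × 11 mm base, rising to 6 mm along the y=0 edge and sloping linearly to z=0 at y=11 (dimensions read to the nearest mm from the axis ticks). For the STL, each face is triangulated and given an outward normal.

solid part
  facet normal 0.0000 0.0000 -1.0000
    outer loop
      vertex 23.0 11.0 0.0
      vertex 23.0 0.0 0.0
      vertex 0.0 0.0 0.0
    endloop
  endfacet
  facet normal 0.0000 0.0000 -1.0000
    outer loop
      vertex 0.0 11.0 0.0
      vertex 23.0 11.0 0.0
      vertex 0.0 0.0 0.0
    endloop
  endfacet
  facet normal 0.0000 -1.0000 0.0000
    outer loop
      vertex 0.0 0.0 0.0
      vertex 23.0 0.0 0.0
      vertex 23.0 0.0 6.0
    endloop
  endfacet
  facet normal 0.0000 -1.0000 0.0000
    outer loop
      vertex 0.0 0.0 0.0
      vertex 23.0 0.0 6.0
      vertex 0.0 0.0 6.0
    endloop
  endfacet
  facet normal 0.0000 0.4789 0.8779
    outer loop
      vertex 0.0 0.0 6.0
      vertex 23.0 0.0 6.0
      vertex 23.0 11.0 0.0
    endloop
  endfacet
  facet normal 0.0000 0.4789 0.8779
    outer loop
      vertex 0.0 0.0 6.0
      vertex 23.0 11.0 0.0
      vertex 0.0 11.0 0.0
    endloop
  endfacet
  facet normal -1.0000 0.0000 0.0000
    outer loop
      vertex 0.0 0.0 6.0
      vertex 0.0 11.0 0.0
      vertex 0.0 0.0 0.0
    endloop
  endfacet
  facet normal 1.0000 0.0000 0.0000
    outer loop
      vertex 23.0 0.0 0.0
      vertex 23.0 11.0 0.0
      vertex 23.0 0.0 6.0
    endloop
  endfacet
endsolid part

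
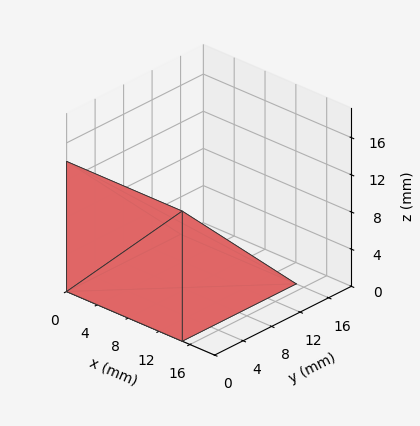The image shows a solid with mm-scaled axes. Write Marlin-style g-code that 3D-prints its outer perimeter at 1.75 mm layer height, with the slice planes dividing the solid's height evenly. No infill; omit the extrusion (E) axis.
Reading the render: the shape is a wedge (ramp): 15 × 16 mm base, rising to 14 mm along the y=0 edge and sloping linearly to z=0 at y=16 (dimensions read to the nearest mm from the axis ticks). For the g-code, the solid's height is divided into equal slices at the stated Δz and each level perimeter traced with G1 moves after a G0 lift.

; perimeter-only toolpath
G21 ; units = mm
G90 ; absolute positioning
G28 ; home
; layer 1
G0 Z1.75
G0 X0.00 Y0.00
G1 X15.00 Y0.00
G1 X15.00 Y14.00
G1 X0.00 Y14.00
G1 X0.00 Y0.00
; layer 2
G0 Z3.50
G0 X0.00 Y0.00
G1 X15.00 Y0.00
G1 X15.00 Y12.00
G1 X0.00 Y12.00
G1 X0.00 Y0.00
; layer 3
G0 Z5.25
G0 X0.00 Y0.00
G1 X15.00 Y0.00
G1 X15.00 Y10.00
G1 X0.00 Y10.00
G1 X0.00 Y0.00
; layer 4
G0 Z7.00
G0 X0.00 Y0.00
G1 X15.00 Y0.00
G1 X15.00 Y8.00
G1 X0.00 Y8.00
G1 X0.00 Y0.00
; layer 5
G0 Z8.75
G0 X0.00 Y0.00
G1 X15.00 Y0.00
G1 X15.00 Y6.00
G1 X0.00 Y6.00
G1 X0.00 Y0.00
; layer 6
G0 Z10.50
G0 X0.00 Y0.00
G1 X15.00 Y0.00
G1 X15.00 Y4.00
G1 X0.00 Y4.00
G1 X0.00 Y0.00
; layer 7
G0 Z12.25
G0 X0.00 Y0.00
G1 X15.00 Y0.00
G1 X15.00 Y2.00
G1 X0.00 Y2.00
G1 X0.00 Y0.00
M2 ; end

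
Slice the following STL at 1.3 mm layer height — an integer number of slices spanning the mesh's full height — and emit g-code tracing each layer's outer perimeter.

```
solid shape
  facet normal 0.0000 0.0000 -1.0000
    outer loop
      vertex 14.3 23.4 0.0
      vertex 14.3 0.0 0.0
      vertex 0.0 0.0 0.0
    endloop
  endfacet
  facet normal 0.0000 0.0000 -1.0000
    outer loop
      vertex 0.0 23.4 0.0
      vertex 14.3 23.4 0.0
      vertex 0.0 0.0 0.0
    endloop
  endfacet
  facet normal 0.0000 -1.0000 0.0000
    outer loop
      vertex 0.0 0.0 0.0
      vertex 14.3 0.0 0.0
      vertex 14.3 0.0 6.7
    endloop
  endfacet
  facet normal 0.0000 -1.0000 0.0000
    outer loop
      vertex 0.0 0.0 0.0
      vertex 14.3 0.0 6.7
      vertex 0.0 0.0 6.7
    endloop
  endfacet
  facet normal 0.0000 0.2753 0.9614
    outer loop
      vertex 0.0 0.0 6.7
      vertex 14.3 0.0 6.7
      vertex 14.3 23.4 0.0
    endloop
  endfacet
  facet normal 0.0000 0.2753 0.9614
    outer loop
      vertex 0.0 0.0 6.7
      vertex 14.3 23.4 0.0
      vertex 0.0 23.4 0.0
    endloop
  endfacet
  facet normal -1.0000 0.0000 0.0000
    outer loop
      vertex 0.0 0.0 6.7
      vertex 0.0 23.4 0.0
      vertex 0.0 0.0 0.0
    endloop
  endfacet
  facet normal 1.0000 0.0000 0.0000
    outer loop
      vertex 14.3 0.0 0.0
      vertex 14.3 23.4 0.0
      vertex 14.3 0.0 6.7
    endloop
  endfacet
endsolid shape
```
; perimeter-only toolpath
G21 ; units = mm
G90 ; absolute positioning
G28 ; home
; layer 1
G0 Z1.3
G0 X0.0 Y0.0
G1 X14.3 Y0.0
G1 X14.3 Y18.7
G1 X0.0 Y18.7
G1 X0.0 Y0.0
; layer 2
G0 Z2.7
G0 X0.0 Y0.0
G1 X14.3 Y0.0
G1 X14.3 Y14.0
G1 X0.0 Y14.0
G1 X0.0 Y0.0
; layer 3
G0 Z4.0
G0 X0.0 Y0.0
G1 X14.3 Y0.0
G1 X14.3 Y9.4
G1 X0.0 Y9.4
G1 X0.0 Y0.0
; layer 4
G0 Z5.4
G0 X0.0 Y0.0
G1 X14.3 Y0.0
G1 X14.3 Y4.7
G1 X0.0 Y4.7
G1 X0.0 Y0.0
M2 ; end

The solid is a wedge (ramp): 14.3 × 23.4 mm base, rising to 6.7 mm along the y=0 edge and sloping linearly to z=0 at y=23.4. Slicing at Δz = 1.3 mm — 5 equal slices spanning the solid's height, so layer i sits at z = i·h/5 — gives 4 non-empty perimeters. Each is a 4-segment closed polygon; G0 lifts to the layer z and rapids to the start vertex, then G1 traces the edges. The cross-section shrinks linearly with z (the slice at the apex is degenerate and omitted).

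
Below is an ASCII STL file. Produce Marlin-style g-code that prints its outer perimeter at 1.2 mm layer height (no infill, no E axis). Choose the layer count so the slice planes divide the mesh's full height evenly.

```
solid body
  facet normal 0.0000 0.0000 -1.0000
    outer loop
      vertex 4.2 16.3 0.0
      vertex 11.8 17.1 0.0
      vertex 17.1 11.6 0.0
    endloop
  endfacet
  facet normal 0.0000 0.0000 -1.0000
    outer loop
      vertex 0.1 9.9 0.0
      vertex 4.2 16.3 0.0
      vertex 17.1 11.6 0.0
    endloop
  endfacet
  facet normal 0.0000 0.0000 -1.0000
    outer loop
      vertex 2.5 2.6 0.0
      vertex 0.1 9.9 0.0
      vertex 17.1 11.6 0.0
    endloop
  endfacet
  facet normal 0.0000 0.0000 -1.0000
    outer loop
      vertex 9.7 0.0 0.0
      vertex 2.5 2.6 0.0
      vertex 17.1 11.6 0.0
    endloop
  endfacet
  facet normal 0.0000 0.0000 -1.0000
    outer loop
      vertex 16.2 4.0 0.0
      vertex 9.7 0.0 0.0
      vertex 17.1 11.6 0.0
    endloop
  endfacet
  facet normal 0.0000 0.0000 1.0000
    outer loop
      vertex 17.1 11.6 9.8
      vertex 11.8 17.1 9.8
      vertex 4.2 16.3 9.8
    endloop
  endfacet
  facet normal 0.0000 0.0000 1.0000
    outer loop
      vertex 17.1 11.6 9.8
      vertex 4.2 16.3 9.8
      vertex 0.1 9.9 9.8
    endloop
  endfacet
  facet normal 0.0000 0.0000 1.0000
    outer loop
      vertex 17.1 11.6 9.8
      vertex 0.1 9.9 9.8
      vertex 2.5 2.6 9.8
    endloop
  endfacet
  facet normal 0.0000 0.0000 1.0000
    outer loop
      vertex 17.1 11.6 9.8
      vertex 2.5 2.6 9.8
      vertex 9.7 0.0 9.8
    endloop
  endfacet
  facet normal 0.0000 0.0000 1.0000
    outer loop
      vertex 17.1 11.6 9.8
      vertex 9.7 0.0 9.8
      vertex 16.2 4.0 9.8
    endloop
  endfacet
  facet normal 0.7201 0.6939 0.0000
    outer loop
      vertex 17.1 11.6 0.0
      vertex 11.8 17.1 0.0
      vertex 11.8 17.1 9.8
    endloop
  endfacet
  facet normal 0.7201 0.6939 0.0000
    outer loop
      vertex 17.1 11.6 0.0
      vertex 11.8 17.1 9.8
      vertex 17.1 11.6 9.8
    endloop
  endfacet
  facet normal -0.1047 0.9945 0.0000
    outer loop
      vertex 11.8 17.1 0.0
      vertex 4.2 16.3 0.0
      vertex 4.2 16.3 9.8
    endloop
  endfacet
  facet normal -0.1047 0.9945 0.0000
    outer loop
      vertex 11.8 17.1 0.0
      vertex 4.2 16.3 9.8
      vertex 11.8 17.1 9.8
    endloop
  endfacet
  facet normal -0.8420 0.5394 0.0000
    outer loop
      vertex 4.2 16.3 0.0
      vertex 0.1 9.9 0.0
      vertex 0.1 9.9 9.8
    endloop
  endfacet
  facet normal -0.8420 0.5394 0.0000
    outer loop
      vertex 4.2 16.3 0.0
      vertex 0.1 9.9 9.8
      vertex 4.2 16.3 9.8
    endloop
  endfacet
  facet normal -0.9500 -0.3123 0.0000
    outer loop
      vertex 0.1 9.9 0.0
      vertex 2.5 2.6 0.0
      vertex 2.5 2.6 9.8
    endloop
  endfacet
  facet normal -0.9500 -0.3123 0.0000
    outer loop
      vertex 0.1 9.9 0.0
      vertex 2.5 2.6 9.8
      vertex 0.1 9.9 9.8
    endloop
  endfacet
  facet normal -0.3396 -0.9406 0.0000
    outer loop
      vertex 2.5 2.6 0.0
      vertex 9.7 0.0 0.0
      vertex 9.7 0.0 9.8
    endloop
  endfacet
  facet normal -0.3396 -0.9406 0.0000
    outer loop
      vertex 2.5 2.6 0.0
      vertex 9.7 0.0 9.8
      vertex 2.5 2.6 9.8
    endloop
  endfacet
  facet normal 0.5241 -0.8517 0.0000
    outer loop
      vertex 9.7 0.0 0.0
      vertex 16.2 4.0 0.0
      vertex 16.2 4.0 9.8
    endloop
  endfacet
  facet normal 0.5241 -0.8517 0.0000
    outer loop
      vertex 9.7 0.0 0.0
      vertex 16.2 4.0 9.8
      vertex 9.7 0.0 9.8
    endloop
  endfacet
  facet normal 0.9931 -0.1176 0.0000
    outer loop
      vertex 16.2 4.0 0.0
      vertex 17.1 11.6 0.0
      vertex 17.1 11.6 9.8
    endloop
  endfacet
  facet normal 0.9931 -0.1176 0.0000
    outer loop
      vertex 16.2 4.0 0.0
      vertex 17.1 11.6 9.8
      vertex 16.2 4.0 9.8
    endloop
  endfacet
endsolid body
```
; perimeter-only toolpath
G21 ; units = mm
G90 ; absolute positioning
G28 ; home
; layer 1
G0 Z1.2
G0 X17.1 Y11.6
G1 X11.8 Y17.1
G1 X4.2 Y16.3
G1 X0.1 Y9.9
G1 X2.5 Y2.6
G1 X9.7 Y0.0
G1 X16.2 Y4.0
G1 X17.1 Y11.6
; layer 2
G0 Z2.5
G0 X17.1 Y11.6
G1 X11.8 Y17.1
G1 X4.2 Y16.3
G1 X0.1 Y9.9
G1 X2.5 Y2.6
G1 X9.7 Y0.0
G1 X16.2 Y4.0
G1 X17.1 Y11.6
; layer 3
G0 Z3.7
G0 X17.1 Y11.6
G1 X11.8 Y17.1
G1 X4.2 Y16.3
G1 X0.1 Y9.9
G1 X2.5 Y2.6
G1 X9.7 Y0.0
G1 X16.2 Y4.0
G1 X17.1 Y11.6
; layer 4
G0 Z4.9
G0 X17.1 Y11.6
G1 X11.8 Y17.1
G1 X4.2 Y16.3
G1 X0.1 Y9.9
G1 X2.5 Y2.6
G1 X9.7 Y0.0
G1 X16.2 Y4.0
G1 X17.1 Y11.6
; layer 5
G0 Z6.1
G0 X17.1 Y11.6
G1 X11.8 Y17.1
G1 X4.2 Y16.3
G1 X0.1 Y9.9
G1 X2.5 Y2.6
G1 X9.7 Y0.0
G1 X16.2 Y4.0
G1 X17.1 Y11.6
; layer 6
G0 Z7.4
G0 X17.1 Y11.6
G1 X11.8 Y17.1
G1 X4.2 Y16.3
G1 X0.1 Y9.9
G1 X2.5 Y2.6
G1 X9.7 Y0.0
G1 X16.2 Y4.0
G1 X17.1 Y11.6
; layer 7
G0 Z8.6
G0 X17.1 Y11.6
G1 X11.8 Y17.1
G1 X4.2 Y16.3
G1 X0.1 Y9.9
G1 X2.5 Y2.6
G1 X9.7 Y0.0
G1 X16.2 Y4.0
G1 X17.1 Y11.6
; layer 8
G0 Z9.8
G0 X17.1 Y11.6
G1 X11.8 Y17.1
G1 X4.2 Y16.3
G1 X0.1 Y9.9
G1 X2.5 Y2.6
G1 X9.7 Y0.0
G1 X16.2 Y4.0
G1 X17.1 Y11.6
M2 ; end

The solid is a regular 7-sided prism (a cylinder approximated with 7 flat sides), circumscribed radius ≈ 8.8 mm, height ≈ 9.8 mm. Slicing at Δz = 1.2 mm — 8 equal slices spanning the solid's height, so layer i sits at z = i·h/8 — gives 8 non-empty perimeters. Each is a 7-segment closed polygon; G0 lifts to the layer z and rapids to the start vertex, then G1 traces the edges.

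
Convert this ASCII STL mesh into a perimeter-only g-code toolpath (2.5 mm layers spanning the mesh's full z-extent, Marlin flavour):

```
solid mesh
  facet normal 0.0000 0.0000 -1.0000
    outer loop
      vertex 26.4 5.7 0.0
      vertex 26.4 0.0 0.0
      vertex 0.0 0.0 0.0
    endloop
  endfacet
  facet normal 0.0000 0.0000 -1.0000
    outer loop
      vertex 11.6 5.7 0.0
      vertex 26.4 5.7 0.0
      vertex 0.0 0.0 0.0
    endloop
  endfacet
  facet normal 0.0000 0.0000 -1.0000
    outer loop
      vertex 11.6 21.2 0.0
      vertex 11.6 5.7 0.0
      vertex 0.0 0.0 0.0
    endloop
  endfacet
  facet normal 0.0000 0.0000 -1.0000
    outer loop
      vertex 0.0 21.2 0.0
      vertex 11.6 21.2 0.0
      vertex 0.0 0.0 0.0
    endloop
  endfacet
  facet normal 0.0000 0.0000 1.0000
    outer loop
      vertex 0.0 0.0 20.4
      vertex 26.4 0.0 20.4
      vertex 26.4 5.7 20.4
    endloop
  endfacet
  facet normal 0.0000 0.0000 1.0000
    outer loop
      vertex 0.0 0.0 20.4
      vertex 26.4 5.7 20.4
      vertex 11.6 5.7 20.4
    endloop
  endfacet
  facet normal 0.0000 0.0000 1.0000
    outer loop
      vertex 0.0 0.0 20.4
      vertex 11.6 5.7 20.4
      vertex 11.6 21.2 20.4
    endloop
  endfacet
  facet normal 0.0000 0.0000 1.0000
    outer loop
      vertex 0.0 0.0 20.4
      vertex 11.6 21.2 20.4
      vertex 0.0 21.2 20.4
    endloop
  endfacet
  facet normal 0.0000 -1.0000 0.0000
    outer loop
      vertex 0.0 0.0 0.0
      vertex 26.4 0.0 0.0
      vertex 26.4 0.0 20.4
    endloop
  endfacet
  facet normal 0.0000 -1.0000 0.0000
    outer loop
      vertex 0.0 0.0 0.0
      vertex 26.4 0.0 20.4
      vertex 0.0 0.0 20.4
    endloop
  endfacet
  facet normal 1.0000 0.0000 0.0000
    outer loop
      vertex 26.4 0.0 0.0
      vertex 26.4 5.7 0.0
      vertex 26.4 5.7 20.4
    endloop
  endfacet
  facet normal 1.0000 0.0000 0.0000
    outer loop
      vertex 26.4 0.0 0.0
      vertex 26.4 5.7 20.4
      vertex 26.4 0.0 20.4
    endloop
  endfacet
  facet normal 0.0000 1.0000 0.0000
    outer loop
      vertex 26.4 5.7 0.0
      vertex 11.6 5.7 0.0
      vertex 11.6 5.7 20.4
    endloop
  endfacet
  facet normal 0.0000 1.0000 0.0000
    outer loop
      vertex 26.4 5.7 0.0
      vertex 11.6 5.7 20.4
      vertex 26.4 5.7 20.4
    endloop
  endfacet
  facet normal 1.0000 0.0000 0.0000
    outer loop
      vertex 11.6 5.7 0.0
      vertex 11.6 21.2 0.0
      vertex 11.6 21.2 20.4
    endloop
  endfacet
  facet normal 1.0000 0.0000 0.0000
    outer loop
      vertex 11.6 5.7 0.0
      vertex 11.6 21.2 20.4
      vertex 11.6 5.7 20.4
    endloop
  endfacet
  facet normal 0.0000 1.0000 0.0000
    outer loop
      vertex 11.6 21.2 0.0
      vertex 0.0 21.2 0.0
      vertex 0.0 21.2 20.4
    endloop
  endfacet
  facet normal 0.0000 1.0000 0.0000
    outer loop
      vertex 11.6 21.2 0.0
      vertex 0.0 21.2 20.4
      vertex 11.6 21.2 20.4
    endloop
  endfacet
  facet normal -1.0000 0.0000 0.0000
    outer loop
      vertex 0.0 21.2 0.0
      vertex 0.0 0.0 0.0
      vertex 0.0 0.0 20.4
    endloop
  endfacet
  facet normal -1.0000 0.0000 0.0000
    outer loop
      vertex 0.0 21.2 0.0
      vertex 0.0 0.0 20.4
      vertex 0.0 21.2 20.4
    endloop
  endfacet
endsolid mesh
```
; perimeter-only toolpath
G21 ; units = mm
G90 ; absolute positioning
G28 ; home
; layer 1
G0 Z2.5
G0 X0.0 Y0.0
G1 X26.4 Y0.0
G1 X26.4 Y5.7
G1 X11.6 Y5.7
G1 X11.6 Y21.2
G1 X0.0 Y21.2
G1 X0.0 Y0.0
; layer 2
G0 Z5.1
G0 X0.0 Y0.0
G1 X26.4 Y0.0
G1 X26.4 Y5.7
G1 X11.6 Y5.7
G1 X11.6 Y21.2
G1 X0.0 Y21.2
G1 X0.0 Y0.0
; layer 3
G0 Z7.6
G0 X0.0 Y0.0
G1 X26.4 Y0.0
G1 X26.4 Y5.7
G1 X11.6 Y5.7
G1 X11.6 Y21.2
G1 X0.0 Y21.2
G1 X0.0 Y0.0
; layer 4
G0 Z10.2
G0 X0.0 Y0.0
G1 X26.4 Y0.0
G1 X26.4 Y5.7
G1 X11.6 Y5.7
G1 X11.6 Y21.2
G1 X0.0 Y21.2
G1 X0.0 Y0.0
; layer 5
G0 Z12.8
G0 X0.0 Y0.0
G1 X26.4 Y0.0
G1 X26.4 Y5.7
G1 X11.6 Y5.7
G1 X11.6 Y21.2
G1 X0.0 Y21.2
G1 X0.0 Y0.0
; layer 6
G0 Z15.3
G0 X0.0 Y0.0
G1 X26.4 Y0.0
G1 X26.4 Y5.7
G1 X11.6 Y5.7
G1 X11.6 Y21.2
G1 X0.0 Y21.2
G1 X0.0 Y0.0
; layer 7
G0 Z17.8
G0 X0.0 Y0.0
G1 X26.4 Y0.0
G1 X26.4 Y5.7
G1 X11.6 Y5.7
G1 X11.6 Y21.2
G1 X0.0 Y21.2
G1 X0.0 Y0.0
; layer 8
G0 Z20.4
G0 X0.0 Y0.0
G1 X26.4 Y0.0
G1 X26.4 Y5.7
G1 X11.6 Y5.7
G1 X11.6 Y21.2
G1 X0.0 Y21.2
G1 X0.0 Y0.0
M2 ; end

The solid is an L-shaped prism: outer 26.4 × 21.2 mm, arm thicknesses ≈ 5.7 mm (horizontal) and 11.6 mm (vertical), extruded 20.4 mm in z. Slicing at Δz = 2.5 mm — 8 equal slices spanning the solid's height, so layer i sits at z = i·h/8 — gives 8 non-empty perimeters. Each is a 6-segment closed polygon; G0 lifts to the layer z and rapids to the start vertex, then G1 traces the edges.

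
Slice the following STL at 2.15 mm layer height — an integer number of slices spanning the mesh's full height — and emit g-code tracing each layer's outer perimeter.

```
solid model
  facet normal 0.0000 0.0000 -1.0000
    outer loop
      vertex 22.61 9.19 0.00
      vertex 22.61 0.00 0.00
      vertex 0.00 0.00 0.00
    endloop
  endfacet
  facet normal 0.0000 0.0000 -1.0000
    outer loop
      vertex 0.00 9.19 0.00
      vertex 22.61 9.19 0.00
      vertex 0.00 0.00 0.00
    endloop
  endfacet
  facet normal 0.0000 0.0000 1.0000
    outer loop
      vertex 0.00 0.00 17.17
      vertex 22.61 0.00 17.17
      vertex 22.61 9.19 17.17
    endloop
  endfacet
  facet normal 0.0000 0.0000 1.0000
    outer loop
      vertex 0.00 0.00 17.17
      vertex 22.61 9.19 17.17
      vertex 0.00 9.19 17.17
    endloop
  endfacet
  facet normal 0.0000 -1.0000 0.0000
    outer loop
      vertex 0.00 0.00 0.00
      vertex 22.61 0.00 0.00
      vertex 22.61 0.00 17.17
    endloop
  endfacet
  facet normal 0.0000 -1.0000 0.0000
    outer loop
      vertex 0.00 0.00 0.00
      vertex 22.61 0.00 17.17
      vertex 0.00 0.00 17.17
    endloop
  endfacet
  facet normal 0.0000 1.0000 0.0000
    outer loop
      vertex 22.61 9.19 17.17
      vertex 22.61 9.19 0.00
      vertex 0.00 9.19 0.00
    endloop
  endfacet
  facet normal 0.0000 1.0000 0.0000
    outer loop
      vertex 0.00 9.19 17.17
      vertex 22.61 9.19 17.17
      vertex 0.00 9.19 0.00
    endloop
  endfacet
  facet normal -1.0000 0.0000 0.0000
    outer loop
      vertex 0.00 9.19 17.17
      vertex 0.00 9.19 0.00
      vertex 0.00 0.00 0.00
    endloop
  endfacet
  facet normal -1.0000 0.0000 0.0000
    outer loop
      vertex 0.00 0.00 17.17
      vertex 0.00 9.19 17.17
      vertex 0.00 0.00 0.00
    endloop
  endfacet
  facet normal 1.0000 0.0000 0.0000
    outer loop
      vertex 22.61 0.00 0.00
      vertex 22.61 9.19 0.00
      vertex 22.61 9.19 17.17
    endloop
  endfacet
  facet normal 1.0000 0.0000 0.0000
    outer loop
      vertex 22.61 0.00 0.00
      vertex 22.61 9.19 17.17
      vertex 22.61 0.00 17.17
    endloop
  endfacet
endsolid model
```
; perimeter-only toolpath
G21 ; units = mm
G90 ; absolute positioning
G28 ; home
; layer 1
G0 Z2.15
G0 X0.00 Y0.00
G1 X22.61 Y0.00
G1 X22.61 Y9.19
G1 X0.00 Y9.19
G1 X0.00 Y0.00
; layer 2
G0 Z4.29
G0 X0.00 Y0.00
G1 X22.61 Y0.00
G1 X22.61 Y9.19
G1 X0.00 Y9.19
G1 X0.00 Y0.00
; layer 3
G0 Z6.44
G0 X0.00 Y0.00
G1 X22.61 Y0.00
G1 X22.61 Y9.19
G1 X0.00 Y9.19
G1 X0.00 Y0.00
; layer 4
G0 Z8.59
G0 X0.00 Y0.00
G1 X22.61 Y0.00
G1 X22.61 Y9.19
G1 X0.00 Y9.19
G1 X0.00 Y0.00
; layer 5
G0 Z10.73
G0 X0.00 Y0.00
G1 X22.61 Y0.00
G1 X22.61 Y9.19
G1 X0.00 Y9.19
G1 X0.00 Y0.00
; layer 6
G0 Z12.88
G0 X0.00 Y0.00
G1 X22.61 Y0.00
G1 X22.61 Y9.19
G1 X0.00 Y9.19
G1 X0.00 Y0.00
; layer 7
G0 Z15.02
G0 X0.00 Y0.00
G1 X22.61 Y0.00
G1 X22.61 Y9.19
G1 X0.00 Y9.19
G1 X0.00 Y0.00
; layer 8
G0 Z17.17
G0 X0.00 Y0.00
G1 X22.61 Y0.00
G1 X22.61 Y9.19
G1 X0.00 Y9.19
G1 X0.00 Y0.00
M2 ; end

The solid is a rectangular box, roughly 22.6 × 9.19 mm footprint and 17.2 mm tall. Slicing at Δz = 2.15 mm — 8 equal slices spanning the solid's height, so layer i sits at z = i·h/8 — gives 8 non-empty perimeters. Each is a 4-segment closed polygon; G0 lifts to the layer z and rapids to the start vertex, then G1 traces the edges.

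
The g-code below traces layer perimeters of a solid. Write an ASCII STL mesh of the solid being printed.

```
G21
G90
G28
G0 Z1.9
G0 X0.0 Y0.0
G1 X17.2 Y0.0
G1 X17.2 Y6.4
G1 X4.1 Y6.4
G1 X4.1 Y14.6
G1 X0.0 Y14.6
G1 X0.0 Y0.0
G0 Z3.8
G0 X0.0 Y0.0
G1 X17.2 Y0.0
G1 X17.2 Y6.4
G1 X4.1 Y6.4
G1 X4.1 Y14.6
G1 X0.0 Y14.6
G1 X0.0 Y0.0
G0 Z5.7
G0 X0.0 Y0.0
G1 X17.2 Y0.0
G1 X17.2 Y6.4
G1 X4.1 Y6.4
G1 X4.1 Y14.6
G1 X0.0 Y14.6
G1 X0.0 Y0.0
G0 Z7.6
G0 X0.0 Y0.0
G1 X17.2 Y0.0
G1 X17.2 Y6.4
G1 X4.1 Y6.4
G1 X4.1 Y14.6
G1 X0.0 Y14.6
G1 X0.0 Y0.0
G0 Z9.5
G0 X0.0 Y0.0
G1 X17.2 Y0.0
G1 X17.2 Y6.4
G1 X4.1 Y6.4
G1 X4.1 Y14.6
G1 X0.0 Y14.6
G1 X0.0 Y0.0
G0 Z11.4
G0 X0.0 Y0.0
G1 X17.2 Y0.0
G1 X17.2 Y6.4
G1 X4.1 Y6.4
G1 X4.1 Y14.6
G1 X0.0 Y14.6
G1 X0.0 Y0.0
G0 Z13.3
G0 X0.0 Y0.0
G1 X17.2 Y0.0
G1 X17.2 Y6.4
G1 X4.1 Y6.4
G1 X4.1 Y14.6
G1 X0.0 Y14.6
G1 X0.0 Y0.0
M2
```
solid part
  facet normal 0.0000 0.0000 -1.0000
    outer loop
      vertex 17.2 6.4 0.0
      vertex 17.2 0.0 0.0
      vertex 0.0 0.0 0.0
    endloop
  endfacet
  facet normal 0.0000 0.0000 -1.0000
    outer loop
      vertex 4.1 6.4 0.0
      vertex 17.2 6.4 0.0
      vertex 0.0 0.0 0.0
    endloop
  endfacet
  facet normal 0.0000 0.0000 -1.0000
    outer loop
      vertex 4.1 14.6 0.0
      vertex 4.1 6.4 0.0
      vertex 0.0 0.0 0.0
    endloop
  endfacet
  facet normal 0.0000 0.0000 -1.0000
    outer loop
      vertex 0.0 14.6 0.0
      vertex 4.1 14.6 0.0
      vertex 0.0 0.0 0.0
    endloop
  endfacet
  facet normal 0.0000 0.0000 1.0000
    outer loop
      vertex 0.0 0.0 13.3
      vertex 17.2 0.0 13.3
      vertex 17.2 6.4 13.3
    endloop
  endfacet
  facet normal 0.0000 0.0000 1.0000
    outer loop
      vertex 0.0 0.0 13.3
      vertex 17.2 6.4 13.3
      vertex 4.1 6.4 13.3
    endloop
  endfacet
  facet normal 0.0000 0.0000 1.0000
    outer loop
      vertex 0.0 0.0 13.3
      vertex 4.1 6.4 13.3
      vertex 4.1 14.6 13.3
    endloop
  endfacet
  facet normal 0.0000 0.0000 1.0000
    outer loop
      vertex 0.0 0.0 13.3
      vertex 4.1 14.6 13.3
      vertex 0.0 14.6 13.3
    endloop
  endfacet
  facet normal 0.0000 -1.0000 0.0000
    outer loop
      vertex 0.0 0.0 0.0
      vertex 17.2 0.0 0.0
      vertex 17.2 0.0 13.3
    endloop
  endfacet
  facet normal 0.0000 -1.0000 0.0000
    outer loop
      vertex 0.0 0.0 0.0
      vertex 17.2 0.0 13.3
      vertex 0.0 0.0 13.3
    endloop
  endfacet
  facet normal 1.0000 0.0000 0.0000
    outer loop
      vertex 17.2 0.0 0.0
      vertex 17.2 6.4 0.0
      vertex 17.2 6.4 13.3
    endloop
  endfacet
  facet normal 1.0000 0.0000 0.0000
    outer loop
      vertex 17.2 0.0 0.0
      vertex 17.2 6.4 13.3
      vertex 17.2 0.0 13.3
    endloop
  endfacet
  facet normal 0.0000 1.0000 0.0000
    outer loop
      vertex 17.2 6.4 0.0
      vertex 4.1 6.4 0.0
      vertex 4.1 6.4 13.3
    endloop
  endfacet
  facet normal 0.0000 1.0000 0.0000
    outer loop
      vertex 17.2 6.4 0.0
      vertex 4.1 6.4 13.3
      vertex 17.2 6.4 13.3
    endloop
  endfacet
  facet normal 1.0000 0.0000 0.0000
    outer loop
      vertex 4.1 6.4 0.0
      vertex 4.1 14.6 0.0
      vertex 4.1 14.6 13.3
    endloop
  endfacet
  facet normal 1.0000 0.0000 0.0000
    outer loop
      vertex 4.1 6.4 0.0
      vertex 4.1 14.6 13.3
      vertex 4.1 6.4 13.3
    endloop
  endfacet
  facet normal 0.0000 1.0000 0.0000
    outer loop
      vertex 4.1 14.6 0.0
      vertex 0.0 14.6 0.0
      vertex 0.0 14.6 13.3
    endloop
  endfacet
  facet normal 0.0000 1.0000 0.0000
    outer loop
      vertex 4.1 14.6 0.0
      vertex 0.0 14.6 13.3
      vertex 4.1 14.6 13.3
    endloop
  endfacet
  facet normal -1.0000 0.0000 0.0000
    outer loop
      vertex 0.0 14.6 0.0
      vertex 0.0 0.0 0.0
      vertex 0.0 0.0 13.3
    endloop
  endfacet
  facet normal -1.0000 0.0000 0.0000
    outer loop
      vertex 0.0 14.6 0.0
      vertex 0.0 0.0 13.3
      vertex 0.0 14.6 13.3
    endloop
  endfacet
endsolid part

The G0 Z moves step by Δz≈1.9 mm. Every layer's G1 loop is the same polygon, so the solid is a straight extrusion of it from z=0 to z≈13.3. Closing with flat bottom and top caps and triangulating gives 20 facets — an L-shaped prism: outer 17.2 × 14.6 mm, arm thicknesses ≈ 6.4 mm (horizontal) and 4.1 mm (vertical), extruded 13.3 mm in z.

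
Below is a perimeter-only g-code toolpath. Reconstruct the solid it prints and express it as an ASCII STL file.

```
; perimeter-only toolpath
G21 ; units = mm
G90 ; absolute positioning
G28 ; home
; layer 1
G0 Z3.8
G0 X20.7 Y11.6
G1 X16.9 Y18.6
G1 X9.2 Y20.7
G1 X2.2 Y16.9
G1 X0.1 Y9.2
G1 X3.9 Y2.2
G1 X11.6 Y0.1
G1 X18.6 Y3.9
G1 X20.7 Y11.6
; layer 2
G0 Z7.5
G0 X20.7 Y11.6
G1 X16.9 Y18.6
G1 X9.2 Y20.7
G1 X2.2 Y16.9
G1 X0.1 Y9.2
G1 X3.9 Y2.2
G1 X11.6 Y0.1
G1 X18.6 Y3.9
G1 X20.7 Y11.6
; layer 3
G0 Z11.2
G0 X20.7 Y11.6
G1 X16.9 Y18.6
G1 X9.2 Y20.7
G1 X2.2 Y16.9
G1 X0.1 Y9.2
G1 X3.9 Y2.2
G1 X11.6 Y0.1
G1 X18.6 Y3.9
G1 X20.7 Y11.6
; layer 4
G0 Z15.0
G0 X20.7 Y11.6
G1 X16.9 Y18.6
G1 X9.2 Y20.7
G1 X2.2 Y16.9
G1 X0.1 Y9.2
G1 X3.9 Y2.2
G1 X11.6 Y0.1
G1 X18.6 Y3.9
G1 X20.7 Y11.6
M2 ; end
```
solid part
  facet normal 0.0000 0.0000 -1.0000
    outer loop
      vertex 9.2 20.7 0.0
      vertex 16.9 18.6 0.0
      vertex 20.7 11.6 0.0
    endloop
  endfacet
  facet normal 0.0000 0.0000 -1.0000
    outer loop
      vertex 2.2 16.9 0.0
      vertex 9.2 20.7 0.0
      vertex 20.7 11.6 0.0
    endloop
  endfacet
  facet normal 0.0000 0.0000 -1.0000
    outer loop
      vertex 0.1 9.2 0.0
      vertex 2.2 16.9 0.0
      vertex 20.7 11.6 0.0
    endloop
  endfacet
  facet normal 0.0000 0.0000 -1.0000
    outer loop
      vertex 3.9 2.2 0.0
      vertex 0.1 9.2 0.0
      vertex 20.7 11.6 0.0
    endloop
  endfacet
  facet normal 0.0000 0.0000 -1.0000
    outer loop
      vertex 11.6 0.1 0.0
      vertex 3.9 2.2 0.0
      vertex 20.7 11.6 0.0
    endloop
  endfacet
  facet normal 0.0000 0.0000 -1.0000
    outer loop
      vertex 18.6 3.9 0.0
      vertex 11.6 0.1 0.0
      vertex 20.7 11.6 0.0
    endloop
  endfacet
  facet normal 0.0000 0.0000 1.0000
    outer loop
      vertex 20.7 11.6 15.0
      vertex 16.9 18.6 15.0
      vertex 9.2 20.7 15.0
    endloop
  endfacet
  facet normal 0.0000 0.0000 1.0000
    outer loop
      vertex 20.7 11.6 15.0
      vertex 9.2 20.7 15.0
      vertex 2.2 16.9 15.0
    endloop
  endfacet
  facet normal 0.0000 0.0000 1.0000
    outer loop
      vertex 20.7 11.6 15.0
      vertex 2.2 16.9 15.0
      vertex 0.1 9.2 15.0
    endloop
  endfacet
  facet normal 0.0000 0.0000 1.0000
    outer loop
      vertex 20.7 11.6 15.0
      vertex 0.1 9.2 15.0
      vertex 3.9 2.2 15.0
    endloop
  endfacet
  facet normal 0.0000 0.0000 1.0000
    outer loop
      vertex 20.7 11.6 15.0
      vertex 3.9 2.2 15.0
      vertex 11.6 0.1 15.0
    endloop
  endfacet
  facet normal 0.0000 0.0000 1.0000
    outer loop
      vertex 20.7 11.6 15.0
      vertex 11.6 0.1 15.0
      vertex 18.6 3.9 15.0
    endloop
  endfacet
  facet normal 0.8789 0.4771 0.0000
    outer loop
      vertex 20.7 11.6 0.0
      vertex 16.9 18.6 0.0
      vertex 16.9 18.6 15.0
    endloop
  endfacet
  facet normal 0.8789 0.4771 0.0000
    outer loop
      vertex 20.7 11.6 0.0
      vertex 16.9 18.6 15.0
      vertex 20.7 11.6 15.0
    endloop
  endfacet
  facet normal 0.2631 0.9648 0.0000
    outer loop
      vertex 16.9 18.6 0.0
      vertex 9.2 20.7 0.0
      vertex 9.2 20.7 15.0
    endloop
  endfacet
  facet normal 0.2631 0.9648 0.0000
    outer loop
      vertex 16.9 18.6 0.0
      vertex 9.2 20.7 15.0
      vertex 16.9 18.6 15.0
    endloop
  endfacet
  facet normal -0.4771 0.8789 0.0000
    outer loop
      vertex 9.2 20.7 0.0
      vertex 2.2 16.9 0.0
      vertex 2.2 16.9 15.0
    endloop
  endfacet
  facet normal -0.4771 0.8789 0.0000
    outer loop
      vertex 9.2 20.7 0.0
      vertex 2.2 16.9 15.0
      vertex 9.2 20.7 15.0
    endloop
  endfacet
  facet normal -0.9648 0.2631 0.0000
    outer loop
      vertex 2.2 16.9 0.0
      vertex 0.1 9.2 0.0
      vertex 0.1 9.2 15.0
    endloop
  endfacet
  facet normal -0.9648 0.2631 0.0000
    outer loop
      vertex 2.2 16.9 0.0
      vertex 0.1 9.2 15.0
      vertex 2.2 16.9 15.0
    endloop
  endfacet
  facet normal -0.8789 -0.4771 0.0000
    outer loop
      vertex 0.1 9.2 0.0
      vertex 3.9 2.2 0.0
      vertex 3.9 2.2 15.0
    endloop
  endfacet
  facet normal -0.8789 -0.4771 0.0000
    outer loop
      vertex 0.1 9.2 0.0
      vertex 3.9 2.2 15.0
      vertex 0.1 9.2 15.0
    endloop
  endfacet
  facet normal -0.2631 -0.9648 0.0000
    outer loop
      vertex 3.9 2.2 0.0
      vertex 11.6 0.1 0.0
      vertex 11.6 0.1 15.0
    endloop
  endfacet
  facet normal -0.2631 -0.9648 0.0000
    outer loop
      vertex 3.9 2.2 0.0
      vertex 11.6 0.1 15.0
      vertex 3.9 2.2 15.0
    endloop
  endfacet
  facet normal 0.4771 -0.8789 0.0000
    outer loop
      vertex 11.6 0.1 0.0
      vertex 18.6 3.9 0.0
      vertex 18.6 3.9 15.0
    endloop
  endfacet
  facet normal 0.4771 -0.8789 0.0000
    outer loop
      vertex 11.6 0.1 0.0
      vertex 18.6 3.9 15.0
      vertex 11.6 0.1 15.0
    endloop
  endfacet
  facet normal 0.9648 -0.2631 0.0000
    outer loop
      vertex 18.6 3.9 0.0
      vertex 20.7 11.6 0.0
      vertex 20.7 11.6 15.0
    endloop
  endfacet
  facet normal 0.9648 -0.2631 0.0000
    outer loop
      vertex 18.6 3.9 0.0
      vertex 20.7 11.6 15.0
      vertex 18.6 3.9 15.0
    endloop
  endfacet
endsolid part

The G0 Z moves step by Δz≈3.8 mm. Every layer's G1 loop is the same polygon, so the solid is a straight extrusion of it from z=0 to z≈15. Closing with flat bottom and top caps and triangulating gives 28 facets — a regular 8-sided prism (a cylinder approximated with 8 flat sides), circumscribed radius ≈ 10.4 mm, height ≈ 15 mm.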